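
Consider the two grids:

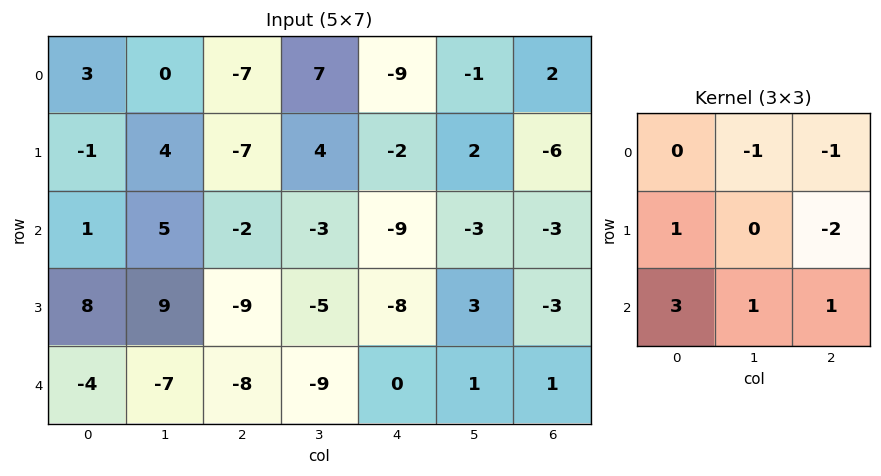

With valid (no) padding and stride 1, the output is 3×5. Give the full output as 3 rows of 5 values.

Output[0,0]: The receptive field on the input at this output position is [3 0 -7 / -1 4 -7 / 1 5 -2]. Elementwise product with the kernel and sum: 0·-1 + -7·-1 + -1·1 + -7·-2 + 1·3 + 5·1 + -2·1.

26 6 -19 -11 -24
32 27 -26 -17 -23
-4 -14 -14 -25 6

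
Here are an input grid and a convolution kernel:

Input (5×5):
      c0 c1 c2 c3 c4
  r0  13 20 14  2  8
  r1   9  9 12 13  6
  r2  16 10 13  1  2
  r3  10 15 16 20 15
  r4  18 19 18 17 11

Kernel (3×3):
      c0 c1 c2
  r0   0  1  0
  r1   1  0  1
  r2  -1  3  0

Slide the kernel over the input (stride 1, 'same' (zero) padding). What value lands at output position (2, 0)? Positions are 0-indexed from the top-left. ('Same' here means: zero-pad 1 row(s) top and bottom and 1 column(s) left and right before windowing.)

49

The receptive field on the zero-padded input at this output position is [0 9 9 / 0 16 10 / 0 10 15]. Elementwise product with the kernel and sum: 9·1 + 0·1 + 10·1 + 0·-1 + 10·3.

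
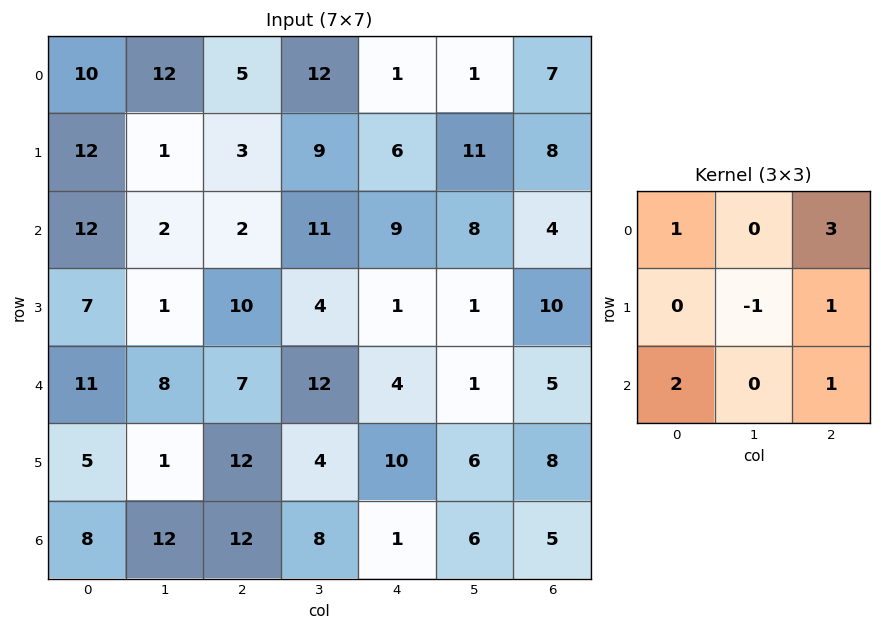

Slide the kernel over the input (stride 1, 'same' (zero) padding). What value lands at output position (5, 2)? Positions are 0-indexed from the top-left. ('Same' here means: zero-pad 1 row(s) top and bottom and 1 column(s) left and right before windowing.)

The receptive field on the zero-padded input at this output position is [8 7 12 / 1 12 4 / 12 12 8]. Elementwise product with the kernel and sum: 8·1 + 12·3 + 12·-1 + 4·1 + 12·2 + 8·1.

68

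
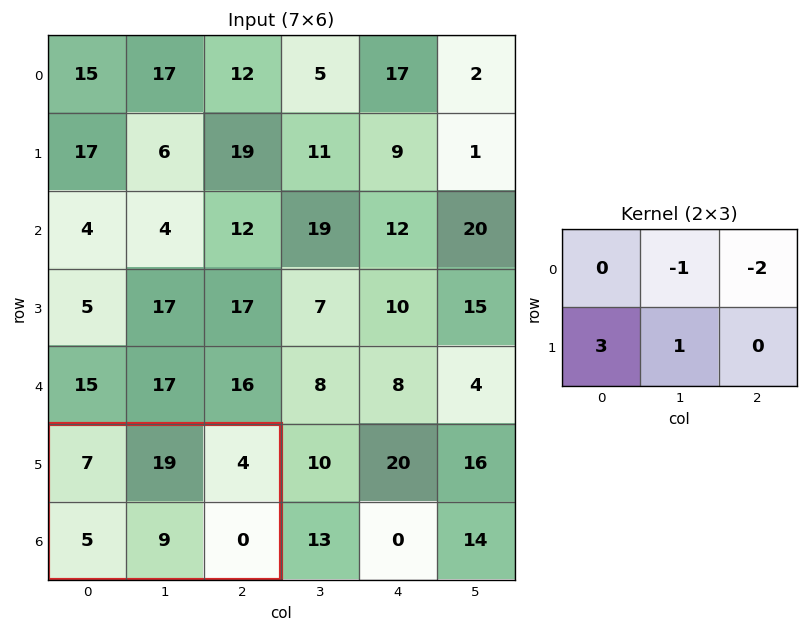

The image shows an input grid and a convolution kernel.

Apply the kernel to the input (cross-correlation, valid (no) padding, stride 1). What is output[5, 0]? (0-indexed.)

The receptive field on the input at this output position is [7 19 4 / 5 9 0]. Elementwise product with the kernel and sum: 19·-1 + 4·-2 + 5·3 + 9·1.

-3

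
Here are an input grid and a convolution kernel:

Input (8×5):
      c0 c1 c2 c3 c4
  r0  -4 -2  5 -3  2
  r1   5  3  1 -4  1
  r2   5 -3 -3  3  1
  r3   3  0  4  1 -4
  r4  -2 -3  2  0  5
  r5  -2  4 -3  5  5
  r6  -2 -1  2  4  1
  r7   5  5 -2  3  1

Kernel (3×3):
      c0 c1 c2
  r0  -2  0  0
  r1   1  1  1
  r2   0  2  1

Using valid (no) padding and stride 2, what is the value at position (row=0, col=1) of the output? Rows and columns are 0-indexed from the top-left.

The receptive field on the input at this output position is [5 -3 2 / 1 -4 1 / -3 3 1]. Elementwise product with the kernel and sum: 5·-2 + 1·1 + -4·1 + 1·1 + 3·2 + 1·1.

-5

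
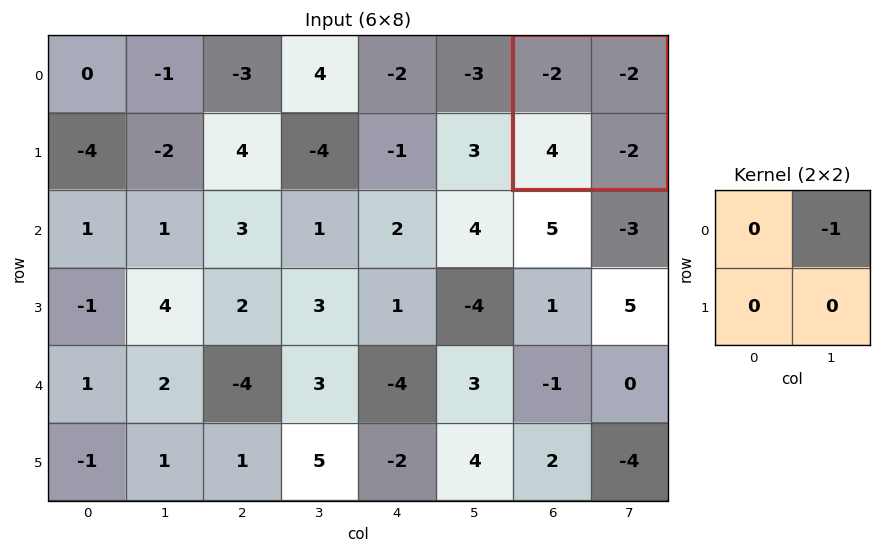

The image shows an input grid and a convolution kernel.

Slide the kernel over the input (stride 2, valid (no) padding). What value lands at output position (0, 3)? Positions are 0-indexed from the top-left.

2

The receptive field on the input at this output position is [-2 -2 / 4 -2]. Elementwise product with the kernel and sum: -2·-1.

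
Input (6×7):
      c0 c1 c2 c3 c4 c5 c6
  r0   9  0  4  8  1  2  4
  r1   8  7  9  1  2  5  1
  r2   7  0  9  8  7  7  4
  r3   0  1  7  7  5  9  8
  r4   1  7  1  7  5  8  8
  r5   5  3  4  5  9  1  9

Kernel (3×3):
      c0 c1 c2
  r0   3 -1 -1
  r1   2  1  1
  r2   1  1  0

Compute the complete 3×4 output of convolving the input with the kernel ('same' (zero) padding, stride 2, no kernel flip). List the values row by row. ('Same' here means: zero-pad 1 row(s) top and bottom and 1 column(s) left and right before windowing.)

17 28 22 14
-8 36 38 49
12 18 48 53

Output[0,0]: The receptive field on the zero-padded input at this output position is [0 0 0 / 0 9 0 / 0 8 7]. Elementwise product with the kernel and sum: 0·3 + 0·-1 + 0·-1 + 0·2 + 9·1 + 0·1 + 0·1 + 8·1.
Output[0,1]: The receptive field on the zero-padded input at this output position is [0 0 0 / 0 4 8 / 7 9 1]. Elementwise product with the kernel and sum: 0·3 + 0·-1 + 0·-1 + 0·2 + 4·1 + 8·1 + 7·1 + 9·1.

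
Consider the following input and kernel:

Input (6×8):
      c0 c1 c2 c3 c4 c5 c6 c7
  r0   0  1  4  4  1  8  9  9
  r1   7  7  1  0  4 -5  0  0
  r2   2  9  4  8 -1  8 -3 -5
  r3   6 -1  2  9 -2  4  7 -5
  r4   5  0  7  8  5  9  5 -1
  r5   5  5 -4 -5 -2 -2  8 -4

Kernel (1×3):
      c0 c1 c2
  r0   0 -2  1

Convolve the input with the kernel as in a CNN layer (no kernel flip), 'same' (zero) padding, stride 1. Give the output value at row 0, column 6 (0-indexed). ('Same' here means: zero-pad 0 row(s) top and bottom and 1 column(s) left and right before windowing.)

-9

The receptive field on the zero-padded input at this output position is [8 9 9]. Elementwise product with the kernel and sum: 9·-2 + 9·1.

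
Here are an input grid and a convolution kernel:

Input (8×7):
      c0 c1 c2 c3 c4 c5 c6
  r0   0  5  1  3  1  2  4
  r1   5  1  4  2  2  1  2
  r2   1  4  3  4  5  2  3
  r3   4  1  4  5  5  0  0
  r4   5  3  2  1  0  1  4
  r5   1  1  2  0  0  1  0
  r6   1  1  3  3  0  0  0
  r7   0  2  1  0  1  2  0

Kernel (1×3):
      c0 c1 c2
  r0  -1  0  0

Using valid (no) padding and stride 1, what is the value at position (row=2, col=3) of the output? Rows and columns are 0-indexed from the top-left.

-4

The receptive field on the input at this output position is [4 5 2]. Elementwise product with the kernel and sum: 4·-1.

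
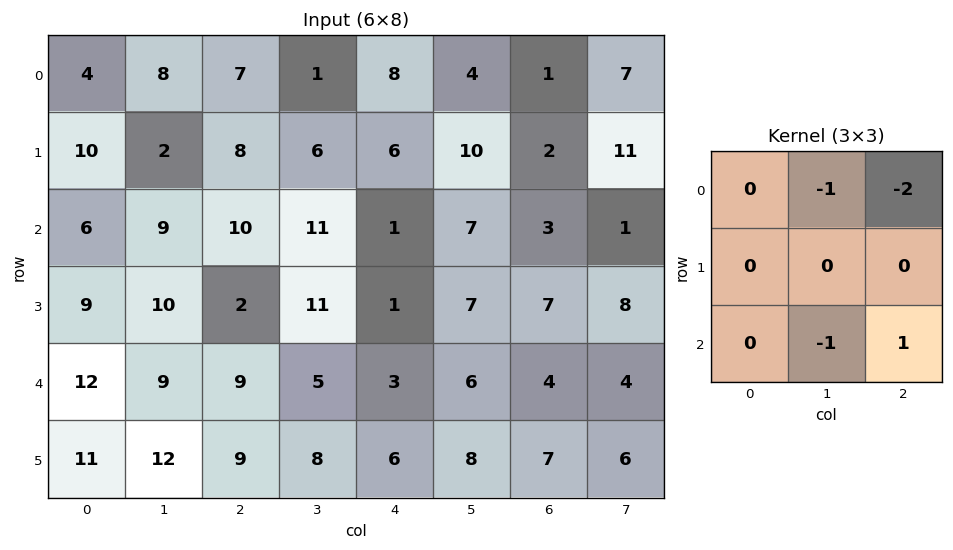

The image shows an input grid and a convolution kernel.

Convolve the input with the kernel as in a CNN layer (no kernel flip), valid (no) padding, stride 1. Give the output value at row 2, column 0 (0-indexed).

The receptive field on the input at this output position is [6 9 10 / 9 10 2 / 12 9 9]. Elementwise product with the kernel and sum: 9·-1 + 10·-2 + 9·-1 + 9·1.

-29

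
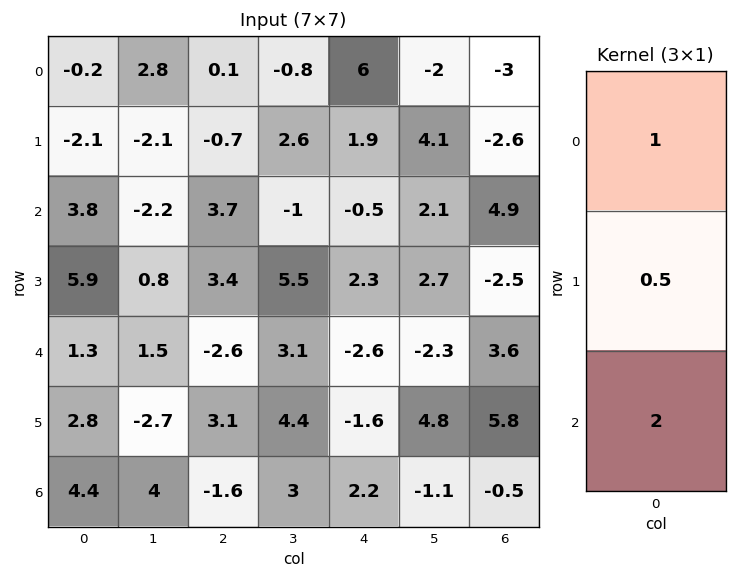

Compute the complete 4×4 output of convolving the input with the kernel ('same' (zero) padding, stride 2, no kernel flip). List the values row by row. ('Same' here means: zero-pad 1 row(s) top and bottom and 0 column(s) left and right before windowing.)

-4.3 -1.35 6.8 -6.7
11.6 7.95 6.25 -5.15
12.15 8.3 -2.2 10.9
5 2.3 -0.5 5.55

Output[0,0]: The receptive field on the zero-padded input at this output position is [0 / -0.2 / -2.1]. Elementwise product with the kernel and sum: 0·1 + -0.2·0.5 + -2.1·2.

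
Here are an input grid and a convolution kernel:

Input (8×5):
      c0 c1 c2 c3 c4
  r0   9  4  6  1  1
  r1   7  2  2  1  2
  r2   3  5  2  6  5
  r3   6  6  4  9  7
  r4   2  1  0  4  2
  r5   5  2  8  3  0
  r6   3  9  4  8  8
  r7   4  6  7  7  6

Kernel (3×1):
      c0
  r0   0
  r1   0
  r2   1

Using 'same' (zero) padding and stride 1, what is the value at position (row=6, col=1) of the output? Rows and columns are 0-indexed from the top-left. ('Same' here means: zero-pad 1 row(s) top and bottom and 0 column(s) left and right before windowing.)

The receptive field on the zero-padded input at this output position is [2 / 9 / 6]. Elementwise product with the kernel and sum: 6·1.

6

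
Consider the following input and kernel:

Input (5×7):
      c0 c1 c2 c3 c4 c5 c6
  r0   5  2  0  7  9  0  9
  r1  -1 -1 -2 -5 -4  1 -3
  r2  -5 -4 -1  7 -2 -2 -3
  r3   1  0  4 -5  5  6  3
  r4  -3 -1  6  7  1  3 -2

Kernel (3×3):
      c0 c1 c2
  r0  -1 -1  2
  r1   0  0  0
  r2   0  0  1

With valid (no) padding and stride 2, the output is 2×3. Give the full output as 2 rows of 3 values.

-8 9 6
13 -9 -4

Output[0,0]: The receptive field on the input at this output position is [5 2 0 / -1 -1 -2 / -5 -4 -1]. Elementwise product with the kernel and sum: 5·-1 + 2·-1 + 0·2 + -1·1.
Output[0,1]: The receptive field on the input at this output position is [0 7 9 / -2 -5 -4 / -1 7 -2]. Elementwise product with the kernel and sum: 0·-1 + 7·-1 + 9·2 + -2·1.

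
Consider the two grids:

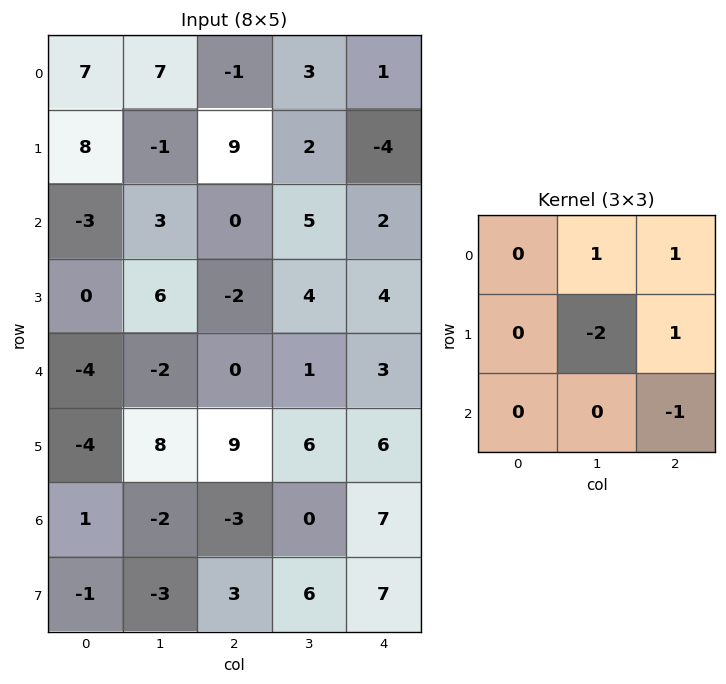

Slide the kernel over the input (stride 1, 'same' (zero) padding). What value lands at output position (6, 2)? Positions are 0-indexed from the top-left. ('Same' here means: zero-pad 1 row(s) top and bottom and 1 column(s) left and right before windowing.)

15

The receptive field on the zero-padded input at this output position is [8 9 6 / -2 -3 0 / -3 3 6]. Elementwise product with the kernel and sum: 9·1 + 6·1 + -3·-2 + 0·1 + 6·-1.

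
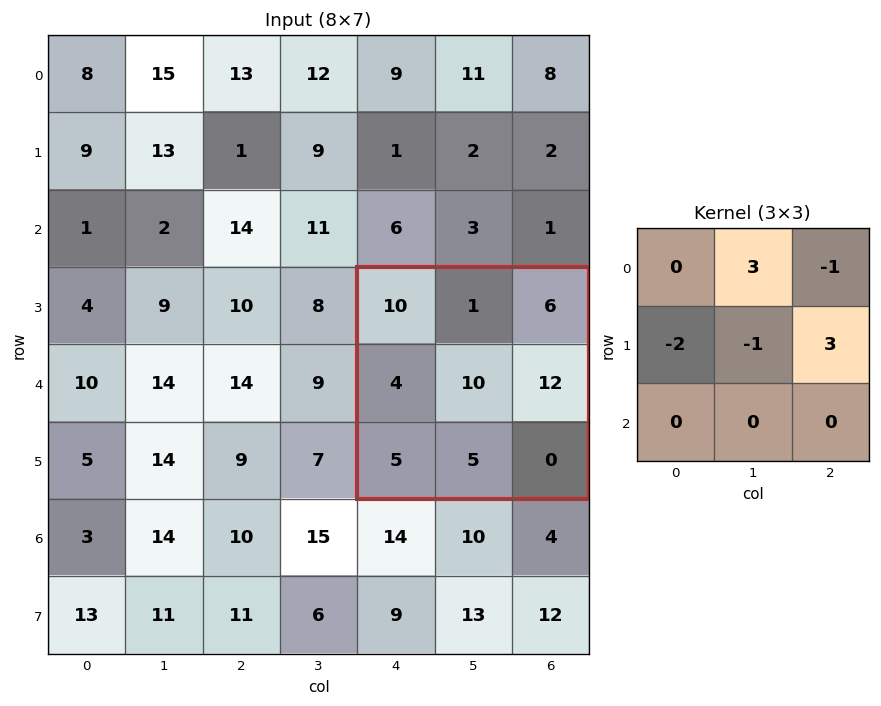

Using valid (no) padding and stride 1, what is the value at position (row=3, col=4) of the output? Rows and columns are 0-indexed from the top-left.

15

The receptive field on the input at this output position is [10 1 6 / 4 10 12 / 5 5 0]. Elementwise product with the kernel and sum: 1·3 + 6·-1 + 4·-2 + 10·-1 + 12·3.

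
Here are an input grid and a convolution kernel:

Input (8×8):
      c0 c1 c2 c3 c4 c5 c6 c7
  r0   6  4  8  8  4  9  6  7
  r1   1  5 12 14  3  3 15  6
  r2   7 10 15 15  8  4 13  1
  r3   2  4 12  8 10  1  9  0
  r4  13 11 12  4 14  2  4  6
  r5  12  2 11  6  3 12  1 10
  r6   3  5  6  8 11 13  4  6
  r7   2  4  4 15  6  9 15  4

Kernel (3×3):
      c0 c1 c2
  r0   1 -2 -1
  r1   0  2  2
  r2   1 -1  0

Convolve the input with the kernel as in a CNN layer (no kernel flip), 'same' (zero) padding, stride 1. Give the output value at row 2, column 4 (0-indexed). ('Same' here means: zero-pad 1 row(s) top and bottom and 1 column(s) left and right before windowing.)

27

The receptive field on the zero-padded input at this output position is [14 3 3 / 15 8 4 / 8 10 1]. Elementwise product with the kernel and sum: 14·1 + 3·-2 + 3·-1 + 8·2 + 4·2 + 8·1 + 10·-1.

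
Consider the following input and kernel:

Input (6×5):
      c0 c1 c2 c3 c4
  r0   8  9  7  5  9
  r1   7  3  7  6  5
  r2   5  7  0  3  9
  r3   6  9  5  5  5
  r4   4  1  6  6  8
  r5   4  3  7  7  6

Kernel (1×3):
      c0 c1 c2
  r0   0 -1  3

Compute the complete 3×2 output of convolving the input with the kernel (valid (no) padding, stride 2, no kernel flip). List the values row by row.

12 22
-7 24
17 18

Output[0,0]: The receptive field on the input at this output position is [8 9 7]. Elementwise product with the kernel and sum: 9·-1 + 7·3.
Output[0,1]: The receptive field on the input at this output position is [7 5 9]. Elementwise product with the kernel and sum: 5·-1 + 9·3.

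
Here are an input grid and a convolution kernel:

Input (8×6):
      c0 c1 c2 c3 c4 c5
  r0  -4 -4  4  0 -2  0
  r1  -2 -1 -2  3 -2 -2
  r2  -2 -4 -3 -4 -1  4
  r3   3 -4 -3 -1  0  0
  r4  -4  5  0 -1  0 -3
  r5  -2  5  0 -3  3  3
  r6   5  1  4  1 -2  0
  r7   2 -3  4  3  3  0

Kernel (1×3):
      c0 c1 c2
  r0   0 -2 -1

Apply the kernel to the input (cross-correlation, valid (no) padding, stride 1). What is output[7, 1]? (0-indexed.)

-11

The receptive field on the input at this output position is [-3 4 3]. Elementwise product with the kernel and sum: 4·-2 + 3·-1.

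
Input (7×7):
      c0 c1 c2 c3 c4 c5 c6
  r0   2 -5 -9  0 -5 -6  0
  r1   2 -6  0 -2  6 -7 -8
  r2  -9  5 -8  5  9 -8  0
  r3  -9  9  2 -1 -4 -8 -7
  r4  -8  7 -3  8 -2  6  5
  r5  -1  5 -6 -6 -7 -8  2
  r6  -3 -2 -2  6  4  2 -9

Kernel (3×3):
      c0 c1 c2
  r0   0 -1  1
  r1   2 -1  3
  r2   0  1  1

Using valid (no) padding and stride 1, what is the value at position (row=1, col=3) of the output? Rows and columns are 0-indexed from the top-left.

-48

The receptive field on the input at this output position is [-2 6 -7 / 5 9 -8 / -1 -4 -8]. Elementwise product with the kernel and sum: 6·-1 + -7·1 + 5·2 + 9·-1 + -8·3 + -4·1 + -8·1.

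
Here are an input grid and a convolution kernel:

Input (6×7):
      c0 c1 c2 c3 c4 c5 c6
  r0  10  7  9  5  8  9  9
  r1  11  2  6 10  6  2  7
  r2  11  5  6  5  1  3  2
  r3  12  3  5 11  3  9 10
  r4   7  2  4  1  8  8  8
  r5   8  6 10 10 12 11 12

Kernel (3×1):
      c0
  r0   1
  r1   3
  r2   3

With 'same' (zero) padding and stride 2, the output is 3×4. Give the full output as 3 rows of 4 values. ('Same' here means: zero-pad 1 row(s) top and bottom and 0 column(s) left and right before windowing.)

Output[0,0]: The receptive field on the zero-padded input at this output position is [0 / 10 / 11]. Elementwise product with the kernel and sum: 0·1 + 10·3 + 11·3.

63 45 42 48
80 39 18 43
57 47 63 70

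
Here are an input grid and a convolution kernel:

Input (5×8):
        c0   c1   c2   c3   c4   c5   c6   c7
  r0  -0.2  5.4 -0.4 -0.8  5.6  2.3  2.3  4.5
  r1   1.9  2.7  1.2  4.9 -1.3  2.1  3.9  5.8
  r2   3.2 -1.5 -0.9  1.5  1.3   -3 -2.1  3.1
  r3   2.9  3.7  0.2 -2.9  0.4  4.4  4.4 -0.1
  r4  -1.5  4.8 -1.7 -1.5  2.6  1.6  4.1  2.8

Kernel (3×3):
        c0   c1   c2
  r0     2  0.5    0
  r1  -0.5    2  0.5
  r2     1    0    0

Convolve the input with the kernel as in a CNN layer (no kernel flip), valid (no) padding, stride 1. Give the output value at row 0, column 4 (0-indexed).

20.45

The receptive field on the input at this output position is [5.6 2.3 2.3 / -1.3 2.1 3.9 / 1.3 -3 -2.1]. Elementwise product with the kernel and sum: 5.6·2 + 2.3·0.5 + -1.3·-0.5 + 2.1·2 + 3.9·0.5 + 1.3·1.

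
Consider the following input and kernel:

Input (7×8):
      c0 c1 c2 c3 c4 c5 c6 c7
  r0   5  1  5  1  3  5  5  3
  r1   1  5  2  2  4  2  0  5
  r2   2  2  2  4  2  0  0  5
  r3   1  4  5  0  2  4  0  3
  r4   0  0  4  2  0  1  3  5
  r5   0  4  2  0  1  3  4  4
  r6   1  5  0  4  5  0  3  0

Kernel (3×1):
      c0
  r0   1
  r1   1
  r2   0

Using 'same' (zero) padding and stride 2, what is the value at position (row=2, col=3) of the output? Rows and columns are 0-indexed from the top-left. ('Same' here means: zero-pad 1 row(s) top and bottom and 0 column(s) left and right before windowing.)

The receptive field on the zero-padded input at this output position is [0 / 3 / 4]. Elementwise product with the kernel and sum: 0·1 + 3·1.

3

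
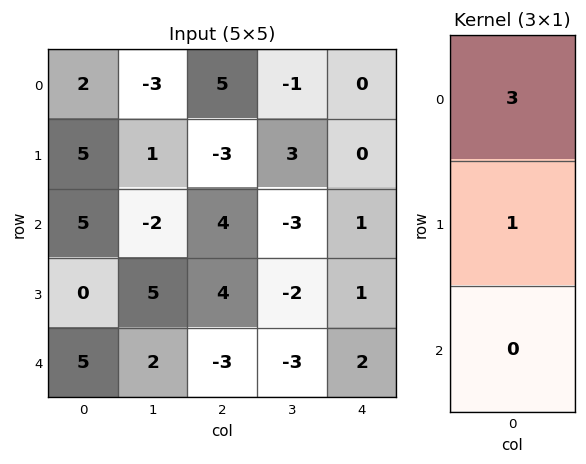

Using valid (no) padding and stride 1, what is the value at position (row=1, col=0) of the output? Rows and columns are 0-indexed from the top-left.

20

The receptive field on the input at this output position is [5 / 5 / 0]. Elementwise product with the kernel and sum: 5·3 + 5·1.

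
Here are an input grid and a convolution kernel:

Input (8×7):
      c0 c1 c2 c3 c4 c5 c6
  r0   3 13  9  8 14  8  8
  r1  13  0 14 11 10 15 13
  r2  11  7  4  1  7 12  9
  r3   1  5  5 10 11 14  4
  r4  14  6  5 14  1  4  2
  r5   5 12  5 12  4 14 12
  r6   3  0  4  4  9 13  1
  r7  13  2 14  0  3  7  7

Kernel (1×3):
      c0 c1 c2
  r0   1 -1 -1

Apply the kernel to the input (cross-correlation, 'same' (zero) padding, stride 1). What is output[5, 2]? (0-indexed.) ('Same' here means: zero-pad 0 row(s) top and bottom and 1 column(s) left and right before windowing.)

The receptive field on the zero-padded input at this output position is [12 5 12]. Elementwise product with the kernel and sum: 12·1 + 5·-1 + 12·-1.

-5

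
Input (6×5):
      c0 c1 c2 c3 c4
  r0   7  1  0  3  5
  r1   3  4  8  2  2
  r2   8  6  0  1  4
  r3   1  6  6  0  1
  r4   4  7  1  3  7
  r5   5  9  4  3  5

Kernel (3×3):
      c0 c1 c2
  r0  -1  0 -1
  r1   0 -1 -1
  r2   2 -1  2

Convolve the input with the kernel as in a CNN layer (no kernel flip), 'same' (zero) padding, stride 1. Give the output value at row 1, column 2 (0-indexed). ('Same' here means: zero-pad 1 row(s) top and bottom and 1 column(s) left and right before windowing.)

The receptive field on the zero-padded input at this output position is [1 0 3 / 4 8 2 / 6 0 1]. Elementwise product with the kernel and sum: 1·-1 + 3·-1 + 8·-1 + 2·-1 + 6·2 + 0·-1 + 1·2.

0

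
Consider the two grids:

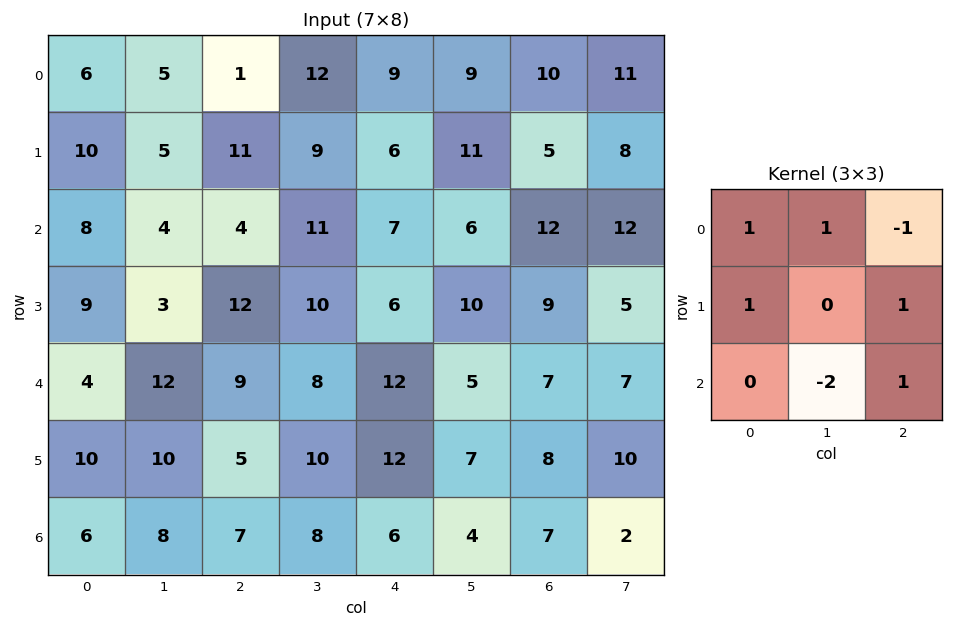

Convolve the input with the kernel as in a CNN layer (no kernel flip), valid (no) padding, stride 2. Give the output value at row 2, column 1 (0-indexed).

The receptive field on the input at this output position is [9 8 12 / 5 10 12 / 7 8 6]. Elementwise product with the kernel and sum: 9·1 + 8·1 + 12·-1 + 5·1 + 12·1 + 8·-2 + 6·1.

12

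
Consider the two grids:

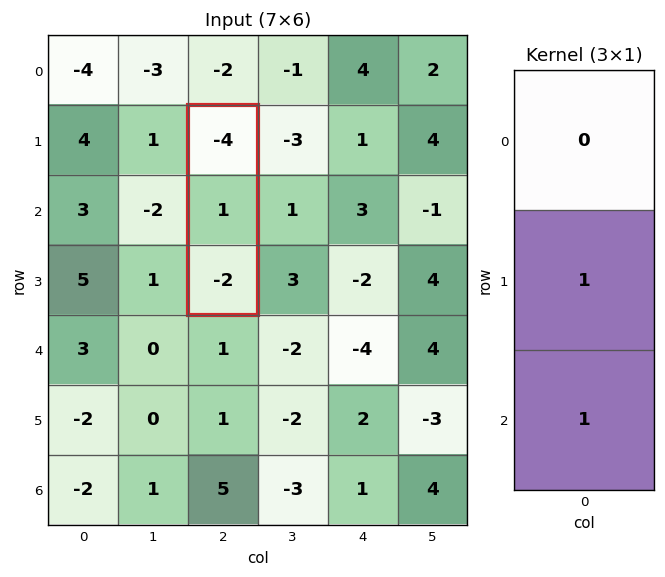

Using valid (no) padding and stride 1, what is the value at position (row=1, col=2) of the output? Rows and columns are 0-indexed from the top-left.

The receptive field on the input at this output position is [-4 / 1 / -2]. Elementwise product with the kernel and sum: 1·1 + -2·1.

-1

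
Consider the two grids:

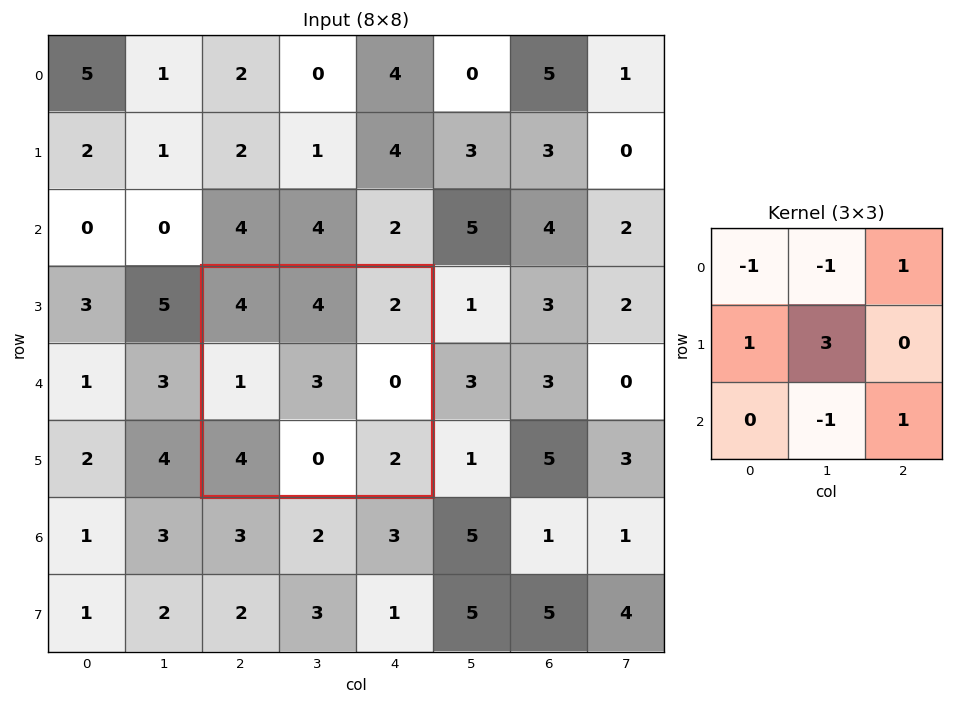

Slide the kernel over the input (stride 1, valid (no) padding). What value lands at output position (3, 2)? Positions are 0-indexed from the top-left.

The receptive field on the input at this output position is [4 4 2 / 1 3 0 / 4 0 2]. Elementwise product with the kernel and sum: 4·-1 + 4·-1 + 2·1 + 1·1 + 3·3 + 0·-1 + 2·1.

6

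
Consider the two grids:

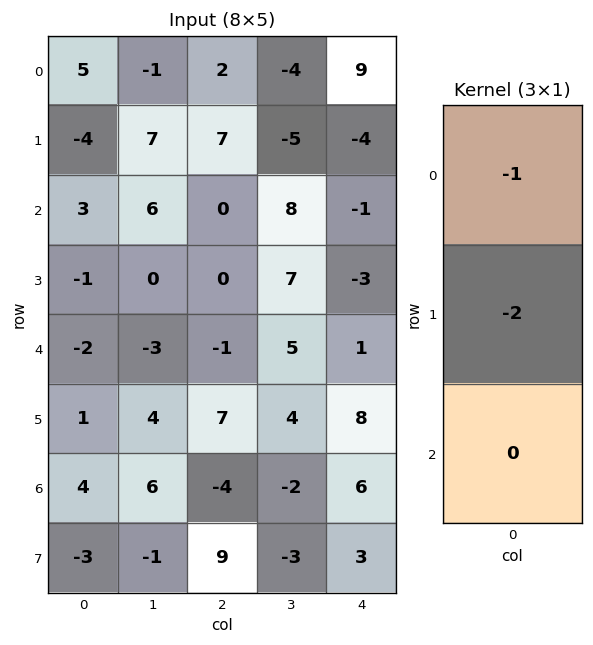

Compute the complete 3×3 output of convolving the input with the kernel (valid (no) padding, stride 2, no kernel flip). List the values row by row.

Output[0,0]: The receptive field on the input at this output position is [5 / -4 / 3]. Elementwise product with the kernel and sum: 5·-1 + -4·-2.

3 -16 -1
-1 0 7
0 -13 -17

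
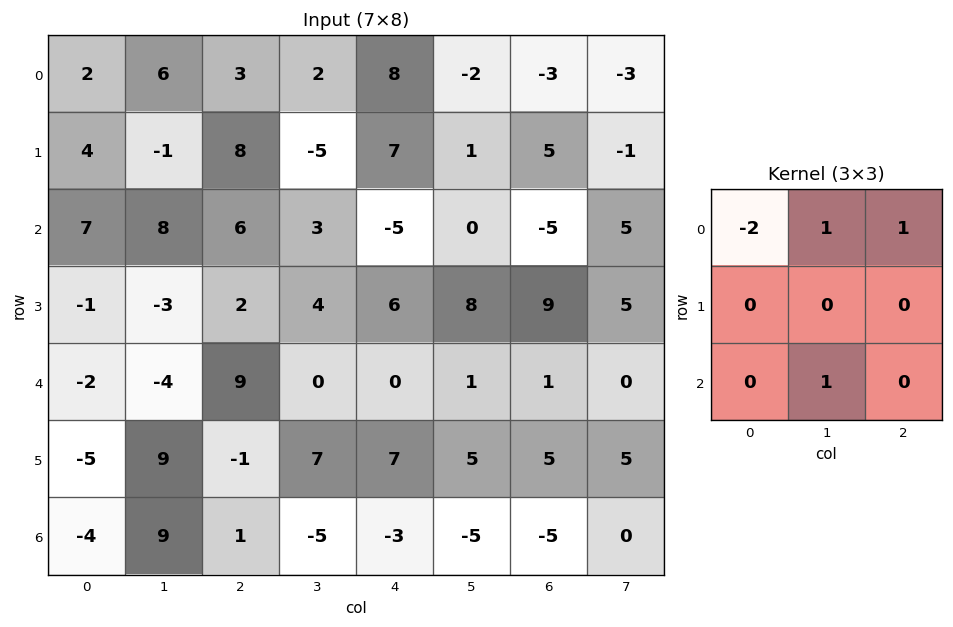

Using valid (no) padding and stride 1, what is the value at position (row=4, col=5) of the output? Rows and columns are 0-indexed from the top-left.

The receptive field on the input at this output position is [1 1 0 / 5 5 5 / -5 -5 0]. Elementwise product with the kernel and sum: 1·-2 + 1·1 + 0·1 + -5·1.

-6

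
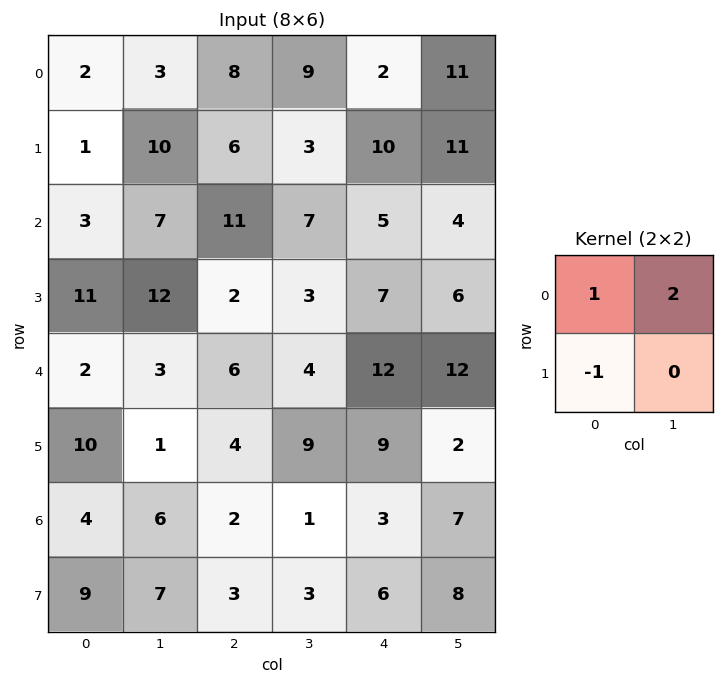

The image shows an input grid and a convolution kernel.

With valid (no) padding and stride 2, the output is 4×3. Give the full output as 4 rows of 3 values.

Output[0,0]: The receptive field on the input at this output position is [2 3 / 1 10]. Elementwise product with the kernel and sum: 2·1 + 3·2 + 1·-1.

7 20 14
6 23 6
-2 10 27
7 1 11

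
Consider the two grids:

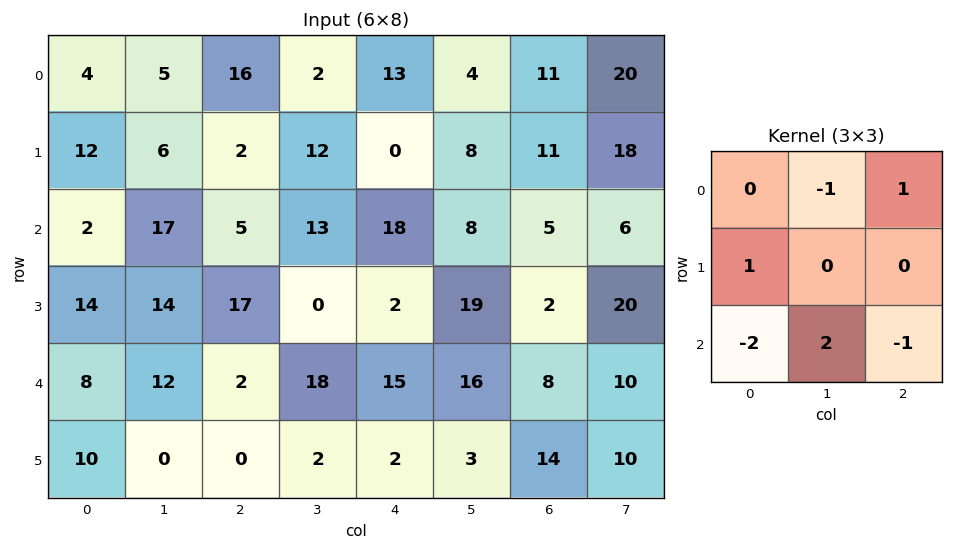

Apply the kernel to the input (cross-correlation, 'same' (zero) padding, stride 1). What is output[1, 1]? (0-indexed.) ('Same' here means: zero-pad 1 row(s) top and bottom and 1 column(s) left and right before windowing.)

The receptive field on the zero-padded input at this output position is [4 5 16 / 12 6 2 / 2 17 5]. Elementwise product with the kernel and sum: 5·-1 + 16·1 + 12·1 + 2·-2 + 17·2 + 5·-1.

48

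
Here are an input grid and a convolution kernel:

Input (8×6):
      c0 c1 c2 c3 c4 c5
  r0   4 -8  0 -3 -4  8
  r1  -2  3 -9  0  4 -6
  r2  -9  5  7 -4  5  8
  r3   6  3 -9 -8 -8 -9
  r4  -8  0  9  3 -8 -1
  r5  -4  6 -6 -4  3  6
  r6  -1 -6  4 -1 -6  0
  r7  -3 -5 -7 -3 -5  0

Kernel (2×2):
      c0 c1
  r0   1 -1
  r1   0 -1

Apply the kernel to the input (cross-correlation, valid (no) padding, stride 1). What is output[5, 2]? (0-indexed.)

The receptive field on the input at this output position is [-6 -4 / 4 -1]. Elementwise product with the kernel and sum: -6·1 + -4·-1 + -1·-1.

-1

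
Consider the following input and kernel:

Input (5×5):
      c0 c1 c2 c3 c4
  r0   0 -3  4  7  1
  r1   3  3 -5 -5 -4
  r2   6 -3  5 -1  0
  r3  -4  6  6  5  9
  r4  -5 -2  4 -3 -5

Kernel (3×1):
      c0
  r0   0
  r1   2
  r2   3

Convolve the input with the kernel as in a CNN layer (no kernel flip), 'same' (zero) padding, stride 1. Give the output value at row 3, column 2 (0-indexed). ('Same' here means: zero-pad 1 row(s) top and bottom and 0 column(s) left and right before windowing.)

The receptive field on the zero-padded input at this output position is [5 / 6 / 4]. Elementwise product with the kernel and sum: 6·2 + 4·3.

24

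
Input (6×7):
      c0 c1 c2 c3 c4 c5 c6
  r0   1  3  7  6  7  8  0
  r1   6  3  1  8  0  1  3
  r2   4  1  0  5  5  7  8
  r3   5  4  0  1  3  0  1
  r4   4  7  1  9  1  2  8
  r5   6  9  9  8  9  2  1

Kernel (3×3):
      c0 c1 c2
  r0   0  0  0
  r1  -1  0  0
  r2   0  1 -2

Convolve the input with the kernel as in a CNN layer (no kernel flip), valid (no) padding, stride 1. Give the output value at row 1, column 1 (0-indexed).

The receptive field on the input at this output position is [3 1 8 / 1 0 5 / 4 0 1]. Elementwise product with the kernel and sum: 1·-1 + 0·1 + 1·-2.

-3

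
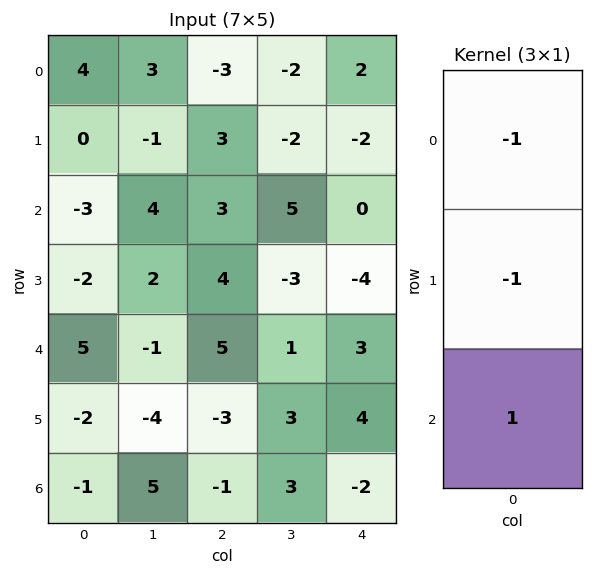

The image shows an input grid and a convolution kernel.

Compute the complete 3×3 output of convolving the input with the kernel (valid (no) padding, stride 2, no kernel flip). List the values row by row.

-7 3 0
10 -2 7
-4 -3 -9

Output[0,0]: The receptive field on the input at this output position is [4 / 0 / -3]. Elementwise product with the kernel and sum: 4·-1 + 0·-1 + -3·1.
Output[0,1]: The receptive field on the input at this output position is [-3 / 3 / 3]. Elementwise product with the kernel and sum: -3·-1 + 3·-1 + 3·1.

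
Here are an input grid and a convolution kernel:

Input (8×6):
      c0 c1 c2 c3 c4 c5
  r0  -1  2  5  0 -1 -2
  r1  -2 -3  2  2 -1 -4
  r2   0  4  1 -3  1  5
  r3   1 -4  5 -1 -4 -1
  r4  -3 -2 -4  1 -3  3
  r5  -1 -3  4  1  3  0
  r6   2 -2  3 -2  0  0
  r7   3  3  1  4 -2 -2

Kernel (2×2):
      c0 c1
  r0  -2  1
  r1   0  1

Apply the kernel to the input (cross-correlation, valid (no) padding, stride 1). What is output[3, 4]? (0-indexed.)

10

The receptive field on the input at this output position is [-4 -1 / -3 3]. Elementwise product with the kernel and sum: -4·-2 + -1·1 + 3·1.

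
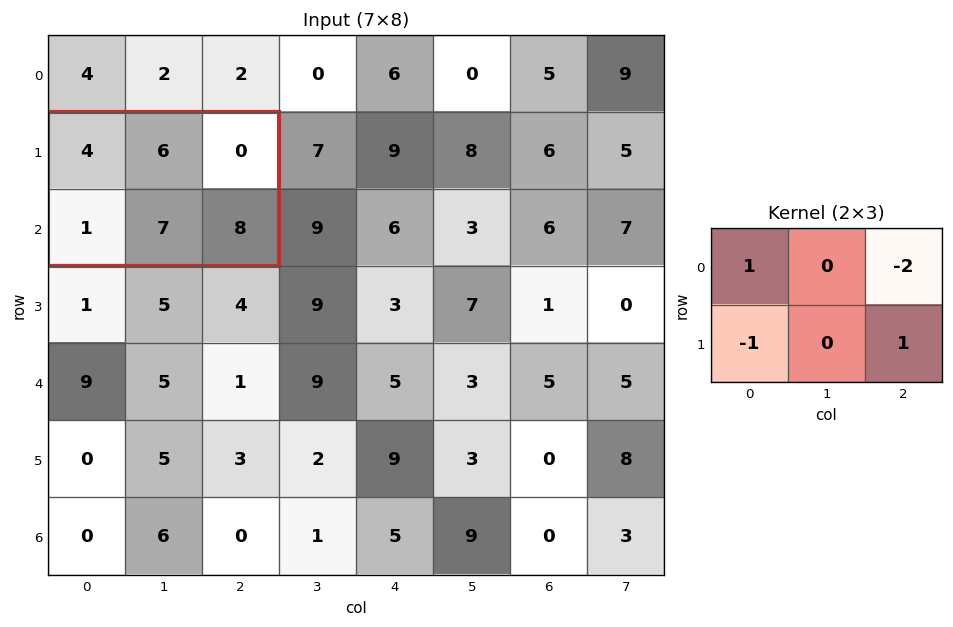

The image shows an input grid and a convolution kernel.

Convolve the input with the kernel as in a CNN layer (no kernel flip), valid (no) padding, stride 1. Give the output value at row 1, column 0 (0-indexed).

The receptive field on the input at this output position is [4 6 0 / 1 7 8]. Elementwise product with the kernel and sum: 4·1 + 0·-2 + 1·-1 + 8·1.

11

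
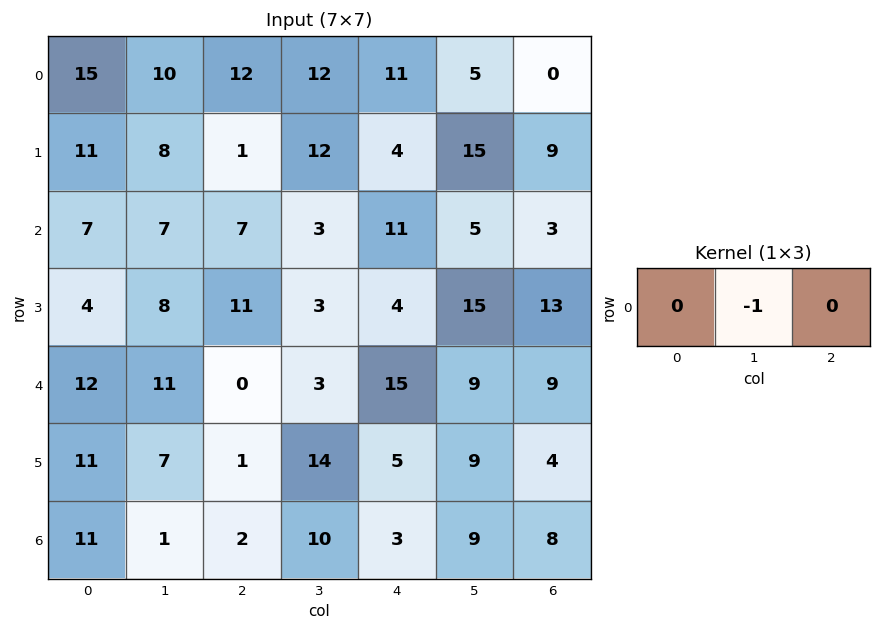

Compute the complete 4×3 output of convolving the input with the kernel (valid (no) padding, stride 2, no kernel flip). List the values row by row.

-10 -12 -5
-7 -3 -5
-11 -3 -9
-1 -10 -9

Output[0,0]: The receptive field on the input at this output position is [15 10 12]. Elementwise product with the kernel and sum: 10·-1.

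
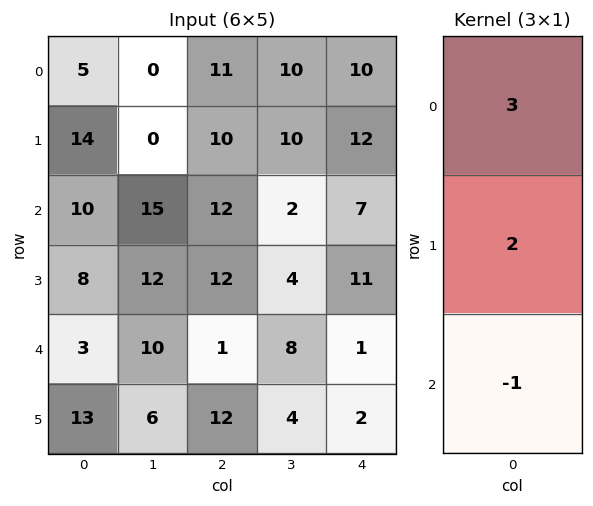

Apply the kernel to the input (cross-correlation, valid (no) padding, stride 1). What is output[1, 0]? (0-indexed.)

54

The receptive field on the input at this output position is [14 / 10 / 8]. Elementwise product with the kernel and sum: 14·3 + 10·2 + 8·-1.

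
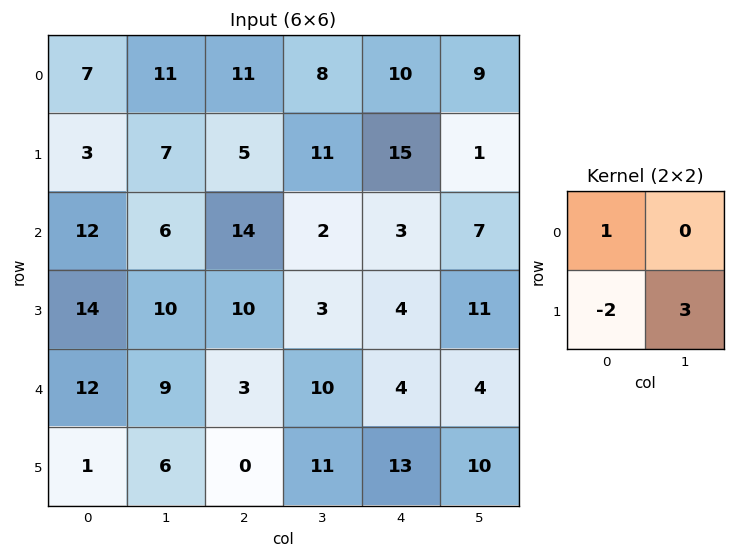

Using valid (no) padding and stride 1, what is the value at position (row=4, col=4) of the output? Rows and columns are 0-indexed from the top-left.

The receptive field on the input at this output position is [4 4 / 13 10]. Elementwise product with the kernel and sum: 4·1 + 13·-2 + 10·3.

8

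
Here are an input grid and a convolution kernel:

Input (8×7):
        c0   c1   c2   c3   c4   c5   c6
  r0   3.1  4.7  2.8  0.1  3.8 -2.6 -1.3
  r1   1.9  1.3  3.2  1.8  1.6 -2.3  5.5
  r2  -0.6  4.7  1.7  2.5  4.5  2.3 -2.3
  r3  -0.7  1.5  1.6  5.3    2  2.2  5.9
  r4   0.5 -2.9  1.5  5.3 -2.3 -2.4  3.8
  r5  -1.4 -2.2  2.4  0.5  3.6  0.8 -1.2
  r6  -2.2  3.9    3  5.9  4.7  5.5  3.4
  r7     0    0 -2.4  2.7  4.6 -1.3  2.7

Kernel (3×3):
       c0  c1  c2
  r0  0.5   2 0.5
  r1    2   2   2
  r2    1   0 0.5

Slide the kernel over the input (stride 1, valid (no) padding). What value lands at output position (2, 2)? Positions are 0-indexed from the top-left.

26.25

The receptive field on the input at this output position is [1.7 2.5 4.5 / 1.6 5.3 2 / 1.5 5.3 -2.3]. Elementwise product with the kernel and sum: 1.7·0.5 + 2.5·2 + 4.5·0.5 + 1.6·2 + 5.3·2 + 2·2 + 1.5·1 + -2.3·0.5.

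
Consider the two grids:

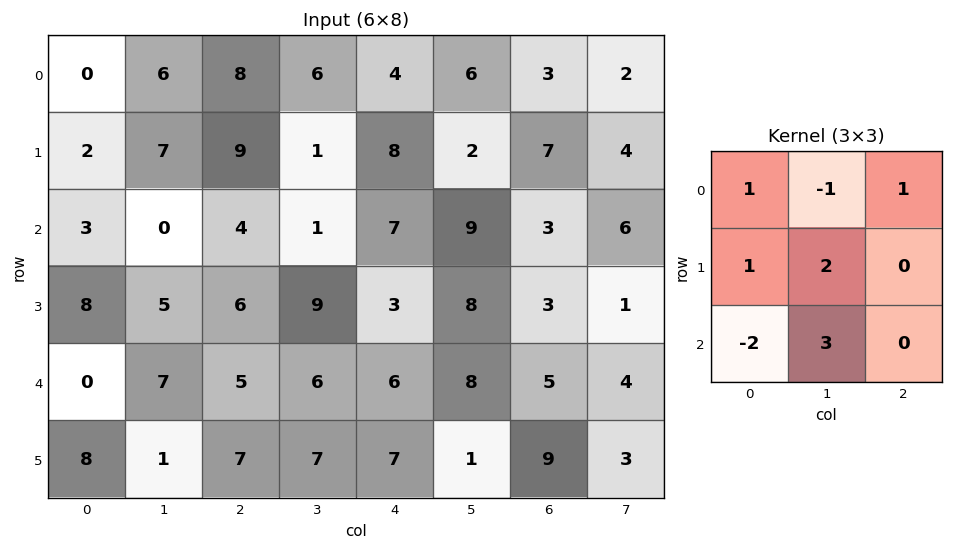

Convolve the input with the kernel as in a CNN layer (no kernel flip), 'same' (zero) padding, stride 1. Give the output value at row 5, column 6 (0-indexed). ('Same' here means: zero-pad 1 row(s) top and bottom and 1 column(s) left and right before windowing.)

The receptive field on the zero-padded input at this output position is [8 5 4 / 1 9 3 / 0 0 0]. Elementwise product with the kernel and sum: 8·1 + 5·-1 + 4·1 + 1·1 + 9·2 + 0·-2 + 0·3.

26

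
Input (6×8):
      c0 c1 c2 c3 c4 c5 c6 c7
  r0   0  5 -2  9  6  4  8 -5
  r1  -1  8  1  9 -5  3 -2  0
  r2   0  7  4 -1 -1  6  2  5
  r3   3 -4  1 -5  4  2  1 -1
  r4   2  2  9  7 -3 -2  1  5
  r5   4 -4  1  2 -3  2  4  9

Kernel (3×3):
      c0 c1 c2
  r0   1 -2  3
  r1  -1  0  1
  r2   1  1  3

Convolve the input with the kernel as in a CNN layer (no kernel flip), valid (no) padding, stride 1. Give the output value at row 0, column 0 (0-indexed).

The receptive field on the input at this output position is [0 5 -2 / -1 8 1 / 0 7 4]. Elementwise product with the kernel and sum: 0·1 + 5·-2 + -2·3 + -1·-1 + 1·1 + 0·1 + 7·1 + 4·3.

5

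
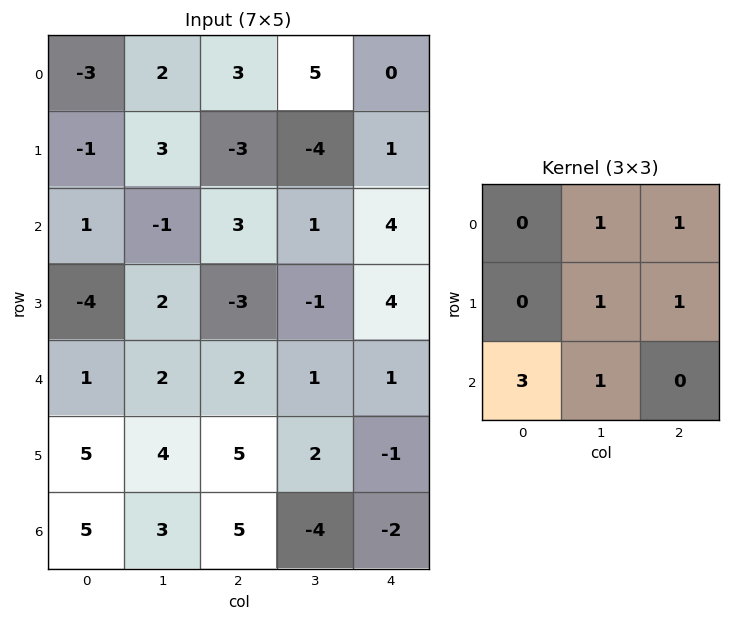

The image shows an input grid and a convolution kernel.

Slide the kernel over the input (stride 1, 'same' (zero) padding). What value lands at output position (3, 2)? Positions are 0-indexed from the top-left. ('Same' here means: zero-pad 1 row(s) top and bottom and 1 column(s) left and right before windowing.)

The receptive field on the zero-padded input at this output position is [-1 3 1 / 2 -3 -1 / 2 2 1]. Elementwise product with the kernel and sum: 3·1 + 1·1 + -3·1 + -1·1 + 2·3 + 2·1.

8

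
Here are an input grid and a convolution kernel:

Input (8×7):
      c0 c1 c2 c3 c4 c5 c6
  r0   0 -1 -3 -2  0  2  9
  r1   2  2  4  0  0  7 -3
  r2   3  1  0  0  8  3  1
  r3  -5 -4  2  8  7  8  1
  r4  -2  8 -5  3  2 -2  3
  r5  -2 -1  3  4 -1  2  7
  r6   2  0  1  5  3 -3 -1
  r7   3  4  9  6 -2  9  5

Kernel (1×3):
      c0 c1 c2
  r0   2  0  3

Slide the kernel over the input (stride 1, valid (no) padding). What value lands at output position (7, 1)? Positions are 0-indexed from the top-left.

The receptive field on the input at this output position is [4 9 6]. Elementwise product with the kernel and sum: 4·2 + 6·3.

26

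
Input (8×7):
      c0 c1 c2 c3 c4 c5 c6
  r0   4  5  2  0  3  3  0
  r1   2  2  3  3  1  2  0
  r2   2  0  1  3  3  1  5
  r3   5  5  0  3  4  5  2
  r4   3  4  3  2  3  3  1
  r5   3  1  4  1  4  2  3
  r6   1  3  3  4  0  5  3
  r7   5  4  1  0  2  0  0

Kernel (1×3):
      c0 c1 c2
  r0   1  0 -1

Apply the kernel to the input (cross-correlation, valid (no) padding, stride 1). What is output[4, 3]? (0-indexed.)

-1

The receptive field on the input at this output position is [2 3 3]. Elementwise product with the kernel and sum: 2·1 + 3·-1.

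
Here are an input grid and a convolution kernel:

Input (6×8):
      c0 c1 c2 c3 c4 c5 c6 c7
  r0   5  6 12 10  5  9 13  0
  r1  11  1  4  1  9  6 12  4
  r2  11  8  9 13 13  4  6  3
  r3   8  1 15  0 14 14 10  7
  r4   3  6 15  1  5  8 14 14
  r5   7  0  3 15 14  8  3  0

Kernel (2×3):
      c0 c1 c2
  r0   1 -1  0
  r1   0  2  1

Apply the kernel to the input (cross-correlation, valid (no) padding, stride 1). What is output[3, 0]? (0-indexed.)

The receptive field on the input at this output position is [8 1 15 / 3 6 15]. Elementwise product with the kernel and sum: 8·1 + 1·-1 + 6·2 + 15·1.

34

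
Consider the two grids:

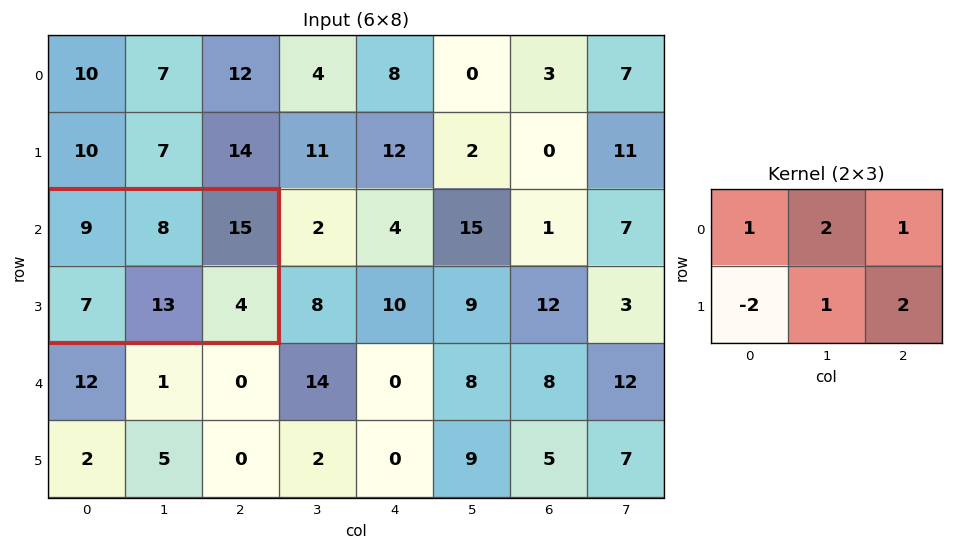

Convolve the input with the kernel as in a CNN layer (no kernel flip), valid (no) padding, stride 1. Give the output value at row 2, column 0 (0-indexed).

The receptive field on the input at this output position is [9 8 15 / 7 13 4]. Elementwise product with the kernel and sum: 9·1 + 8·2 + 15·1 + 7·-2 + 13·1 + 4·2.

47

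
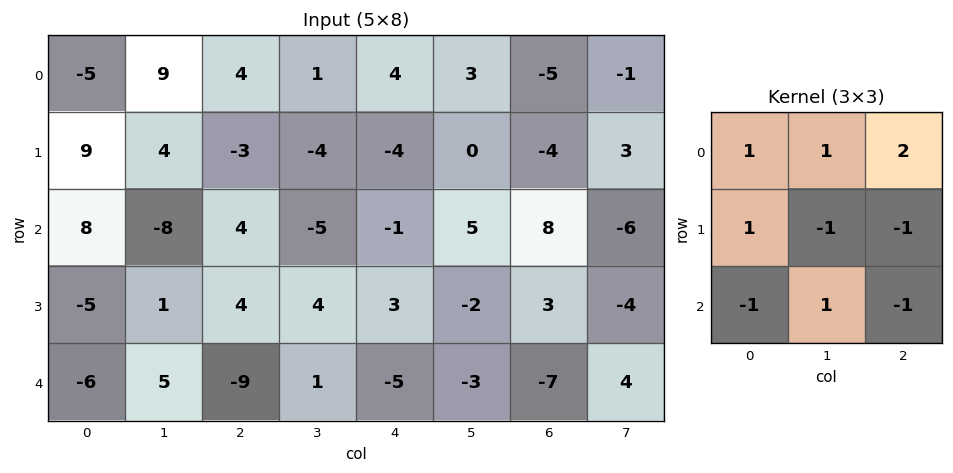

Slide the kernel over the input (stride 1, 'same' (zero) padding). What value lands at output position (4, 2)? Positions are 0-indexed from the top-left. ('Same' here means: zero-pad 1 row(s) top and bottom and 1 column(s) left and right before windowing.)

The receptive field on the zero-padded input at this output position is [1 4 4 / 5 -9 1 / 0 0 0]. Elementwise product with the kernel and sum: 1·1 + 4·1 + 4·2 + 5·1 + -9·-1 + 1·-1 + 0·-1 + 0·1 + 0·-1.

26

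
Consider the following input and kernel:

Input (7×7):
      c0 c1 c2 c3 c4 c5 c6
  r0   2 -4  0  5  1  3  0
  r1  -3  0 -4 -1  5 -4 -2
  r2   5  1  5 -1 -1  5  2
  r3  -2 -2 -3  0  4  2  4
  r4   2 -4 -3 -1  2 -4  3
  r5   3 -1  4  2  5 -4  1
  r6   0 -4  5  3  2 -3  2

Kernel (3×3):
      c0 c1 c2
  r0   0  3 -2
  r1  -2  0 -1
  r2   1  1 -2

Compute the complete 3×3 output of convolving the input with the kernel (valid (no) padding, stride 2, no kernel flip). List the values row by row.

Output[0,0]: The receptive field on the input at this output position is [2 -4 0 / -3 0 -4 / 5 1 5]. Elementwise product with the kernel and sum: -4·3 + 0·-2 + -3·-2 + -4·-1 + 5·1 + 1·1 + 5·-2.

-6 22 1
4 -7 -9
-30 -16 -34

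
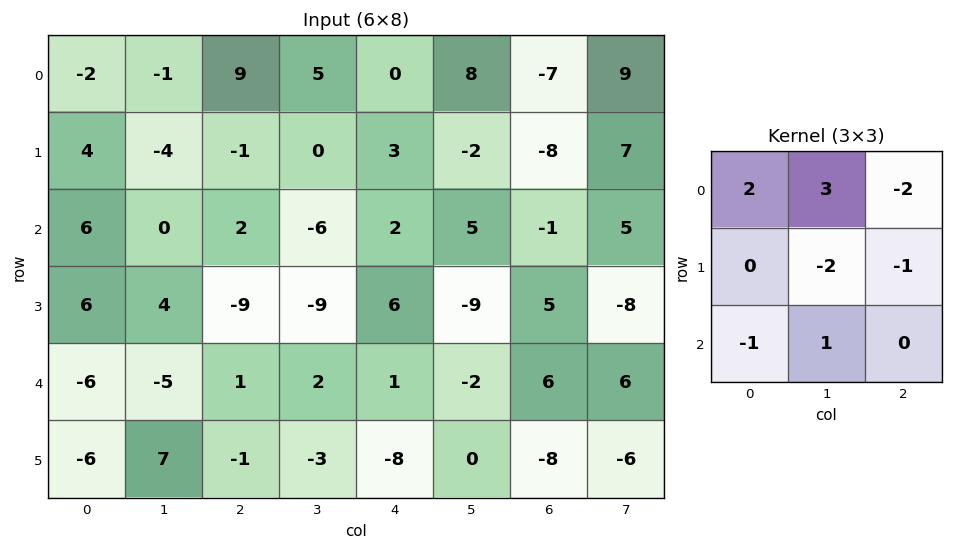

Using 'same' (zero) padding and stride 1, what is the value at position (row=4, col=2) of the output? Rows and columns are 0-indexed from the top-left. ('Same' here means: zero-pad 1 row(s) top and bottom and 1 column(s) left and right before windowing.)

The receptive field on the zero-padded input at this output position is [4 -9 -9 / -5 1 2 / 7 -1 -3]. Elementwise product with the kernel and sum: 4·2 + -9·3 + -9·-2 + 1·-2 + 2·-1 + 7·-1 + -1·1.

-13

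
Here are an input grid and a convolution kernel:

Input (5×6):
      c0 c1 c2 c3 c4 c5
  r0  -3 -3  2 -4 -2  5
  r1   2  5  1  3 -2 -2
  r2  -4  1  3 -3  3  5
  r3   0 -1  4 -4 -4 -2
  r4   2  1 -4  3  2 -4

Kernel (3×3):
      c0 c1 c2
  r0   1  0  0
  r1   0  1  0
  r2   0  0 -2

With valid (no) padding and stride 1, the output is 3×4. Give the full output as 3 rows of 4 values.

Output[0,0]: The receptive field on the input at this output position is [-3 -3 2 / 2 5 1 / -4 1 3]. Elementwise product with the kernel and sum: -3·1 + 5·1 + 3·-2.
Output[0,1]: The receptive field on the input at this output position is [-3 2 -4 / 5 1 3 / 1 3 -3]. Elementwise product with the kernel and sum: -3·1 + 1·1 + -3·-2.

-4 4 -1 -16
-5 16 6 10
3 -1 -5 1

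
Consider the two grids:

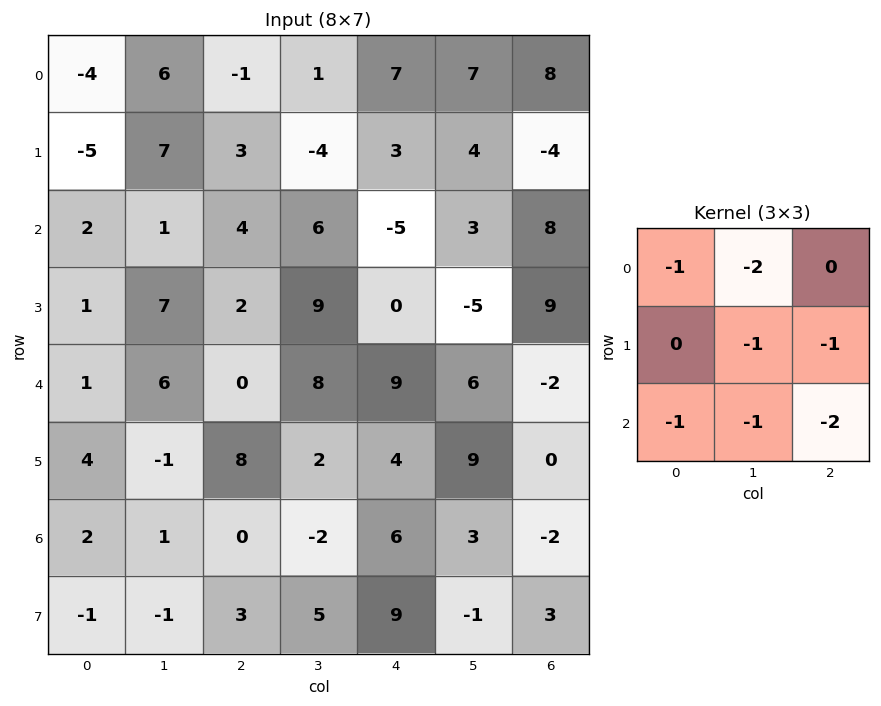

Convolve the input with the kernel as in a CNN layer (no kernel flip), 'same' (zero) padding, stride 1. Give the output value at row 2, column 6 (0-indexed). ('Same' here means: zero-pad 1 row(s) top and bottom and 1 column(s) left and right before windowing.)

The receptive field on the zero-padded input at this output position is [4 -4 0 / 3 8 0 / -5 9 0]. Elementwise product with the kernel and sum: 4·-1 + -4·-2 + 8·-1 + 0·-1 + -5·-1 + 9·-1 + 0·-2.

-8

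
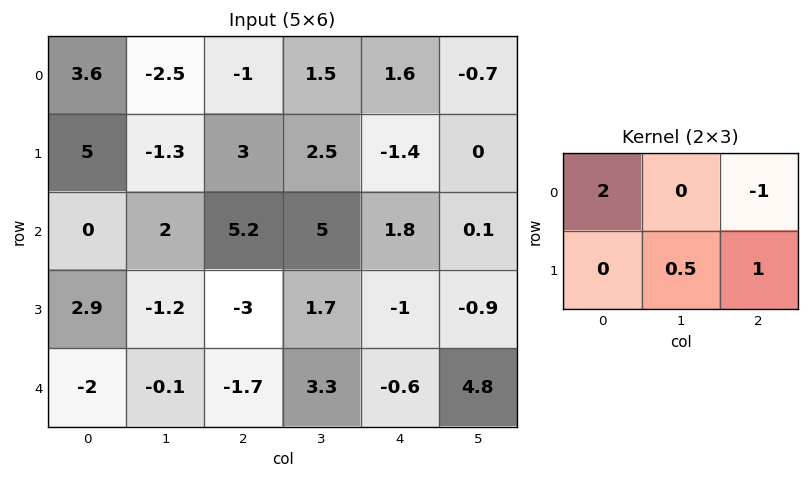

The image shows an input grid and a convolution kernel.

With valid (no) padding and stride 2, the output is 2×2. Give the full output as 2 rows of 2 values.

10.55 -3.75
-8.8 8.45

Output[0,0]: The receptive field on the input at this output position is [3.6 -2.5 -1 / 5 -1.3 3]. Elementwise product with the kernel and sum: 3.6·2 + -1·-1 + -1.3·0.5 + 3·1.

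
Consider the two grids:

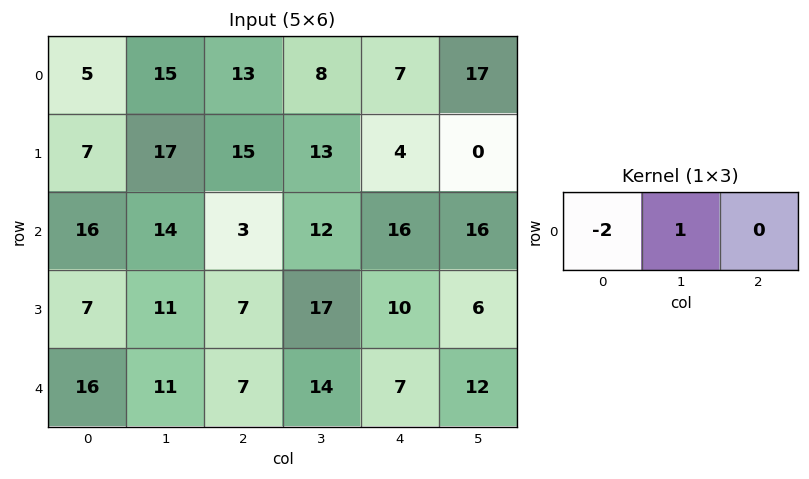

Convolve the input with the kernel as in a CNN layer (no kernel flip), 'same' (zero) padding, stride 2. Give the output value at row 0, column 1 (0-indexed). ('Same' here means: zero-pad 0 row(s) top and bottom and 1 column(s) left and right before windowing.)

The receptive field on the zero-padded input at this output position is [15 13 8]. Elementwise product with the kernel and sum: 15·-2 + 13·1.

-17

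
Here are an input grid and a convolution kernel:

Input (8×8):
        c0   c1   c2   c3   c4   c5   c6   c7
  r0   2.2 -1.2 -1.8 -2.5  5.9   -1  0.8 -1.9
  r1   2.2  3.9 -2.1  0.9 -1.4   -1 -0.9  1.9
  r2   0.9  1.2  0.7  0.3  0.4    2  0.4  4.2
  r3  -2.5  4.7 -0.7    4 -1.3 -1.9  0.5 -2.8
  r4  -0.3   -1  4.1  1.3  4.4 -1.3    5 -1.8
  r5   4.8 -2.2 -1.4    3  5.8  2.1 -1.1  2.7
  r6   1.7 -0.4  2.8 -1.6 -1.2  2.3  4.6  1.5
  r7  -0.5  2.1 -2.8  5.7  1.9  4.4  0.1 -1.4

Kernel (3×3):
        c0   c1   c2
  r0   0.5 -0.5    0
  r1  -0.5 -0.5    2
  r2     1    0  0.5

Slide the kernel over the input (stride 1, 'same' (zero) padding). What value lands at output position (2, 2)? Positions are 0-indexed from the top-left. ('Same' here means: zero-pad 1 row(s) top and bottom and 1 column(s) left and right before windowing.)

9.35

The receptive field on the zero-padded input at this output position is [3.9 -2.1 0.9 / 1.2 0.7 0.3 / 4.7 -0.7 4]. Elementwise product with the kernel and sum: 3.9·0.5 + -2.1·-0.5 + 1.2·-0.5 + 0.7·-0.5 + 0.3·2 + 4.7·1 + 4·0.5.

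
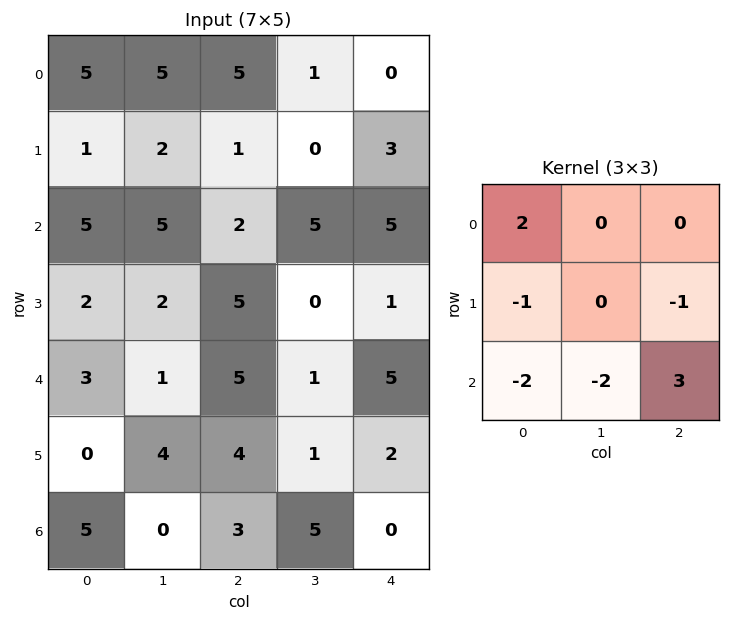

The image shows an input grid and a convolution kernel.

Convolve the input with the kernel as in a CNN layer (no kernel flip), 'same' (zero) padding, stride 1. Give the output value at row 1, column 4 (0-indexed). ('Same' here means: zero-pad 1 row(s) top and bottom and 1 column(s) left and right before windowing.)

-18

The receptive field on the zero-padded input at this output position is [1 0 0 / 0 3 0 / 5 5 0]. Elementwise product with the kernel and sum: 1·2 + 0·-1 + 0·-1 + 5·-2 + 5·-2 + 0·3.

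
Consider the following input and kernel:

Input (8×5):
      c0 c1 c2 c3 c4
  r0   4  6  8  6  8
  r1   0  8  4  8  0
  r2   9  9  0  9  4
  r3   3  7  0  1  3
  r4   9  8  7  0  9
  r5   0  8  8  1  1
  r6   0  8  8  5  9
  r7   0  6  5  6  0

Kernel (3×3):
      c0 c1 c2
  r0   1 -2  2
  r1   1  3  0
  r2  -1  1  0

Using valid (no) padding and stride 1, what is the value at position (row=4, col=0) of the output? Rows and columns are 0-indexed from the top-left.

39

The receptive field on the input at this output position is [9 8 7 / 0 8 8 / 0 8 8]. Elementwise product with the kernel and sum: 9·1 + 8·-2 + 7·2 + 0·1 + 8·3 + 0·-1 + 8·1.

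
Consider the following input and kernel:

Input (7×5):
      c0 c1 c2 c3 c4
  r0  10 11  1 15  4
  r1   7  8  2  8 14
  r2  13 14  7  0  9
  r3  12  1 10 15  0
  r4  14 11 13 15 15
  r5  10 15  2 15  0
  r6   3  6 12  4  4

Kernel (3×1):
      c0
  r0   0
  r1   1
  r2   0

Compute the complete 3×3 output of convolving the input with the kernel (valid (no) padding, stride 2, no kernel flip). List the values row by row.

7 2 14
12 10 0
10 2 0

Output[0,0]: The receptive field on the input at this output position is [10 / 7 / 13]. Elementwise product with the kernel and sum: 7·1.
Output[0,1]: The receptive field on the input at this output position is [1 / 2 / 7]. Elementwise product with the kernel and sum: 2·1.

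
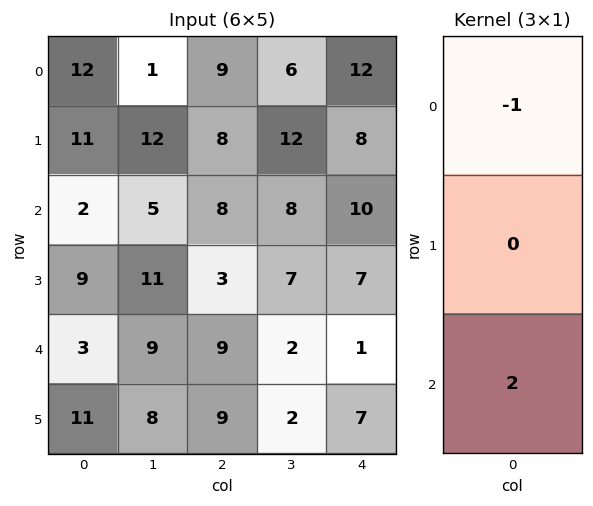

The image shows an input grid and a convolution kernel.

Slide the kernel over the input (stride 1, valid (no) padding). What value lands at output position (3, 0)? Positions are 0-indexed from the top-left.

The receptive field on the input at this output position is [9 / 3 / 11]. Elementwise product with the kernel and sum: 9·-1 + 11·2.

13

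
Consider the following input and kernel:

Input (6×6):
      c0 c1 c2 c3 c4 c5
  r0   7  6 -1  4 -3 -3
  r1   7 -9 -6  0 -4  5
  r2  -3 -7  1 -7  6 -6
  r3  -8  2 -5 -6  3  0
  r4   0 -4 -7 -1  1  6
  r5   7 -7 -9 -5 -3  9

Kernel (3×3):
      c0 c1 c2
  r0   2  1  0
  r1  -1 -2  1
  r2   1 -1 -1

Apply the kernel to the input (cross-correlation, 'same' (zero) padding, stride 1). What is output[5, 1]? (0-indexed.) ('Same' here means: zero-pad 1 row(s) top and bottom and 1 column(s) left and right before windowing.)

The receptive field on the zero-padded input at this output position is [0 -4 -7 / 7 -7 -9 / 0 0 0]. Elementwise product with the kernel and sum: 0·2 + -4·1 + 7·-1 + -7·-2 + -9·1 + 0·1 + 0·-1 + 0·-1.

-6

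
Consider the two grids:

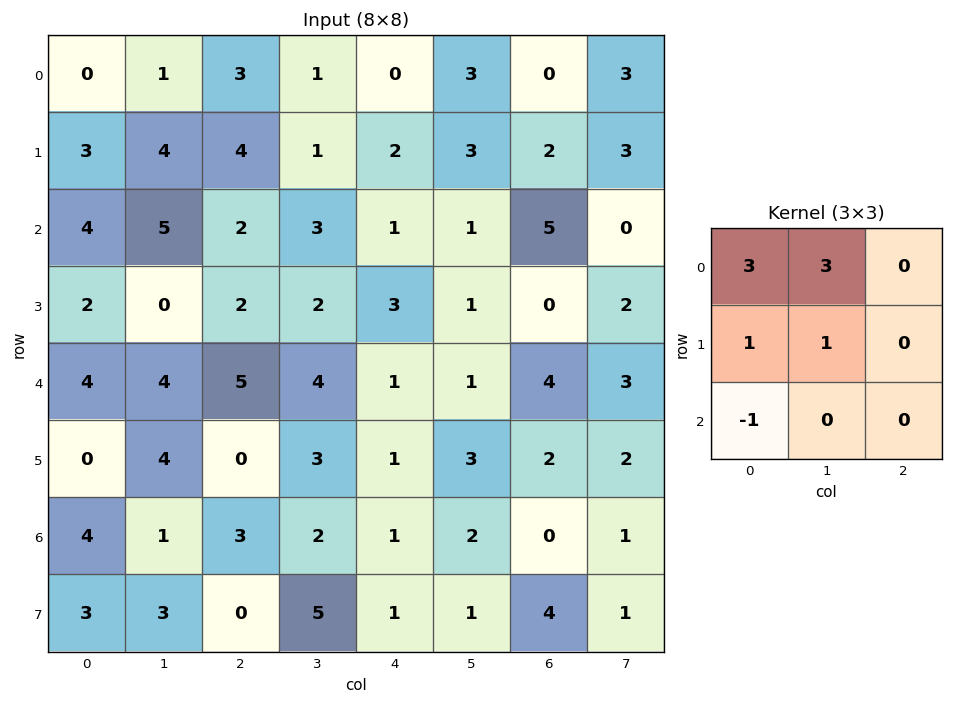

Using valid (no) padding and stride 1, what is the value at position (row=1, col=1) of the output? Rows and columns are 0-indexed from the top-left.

The receptive field on the input at this output position is [4 4 1 / 5 2 3 / 0 2 2]. Elementwise product with the kernel and sum: 4·3 + 4·3 + 5·1 + 2·1 + 0·-1.

31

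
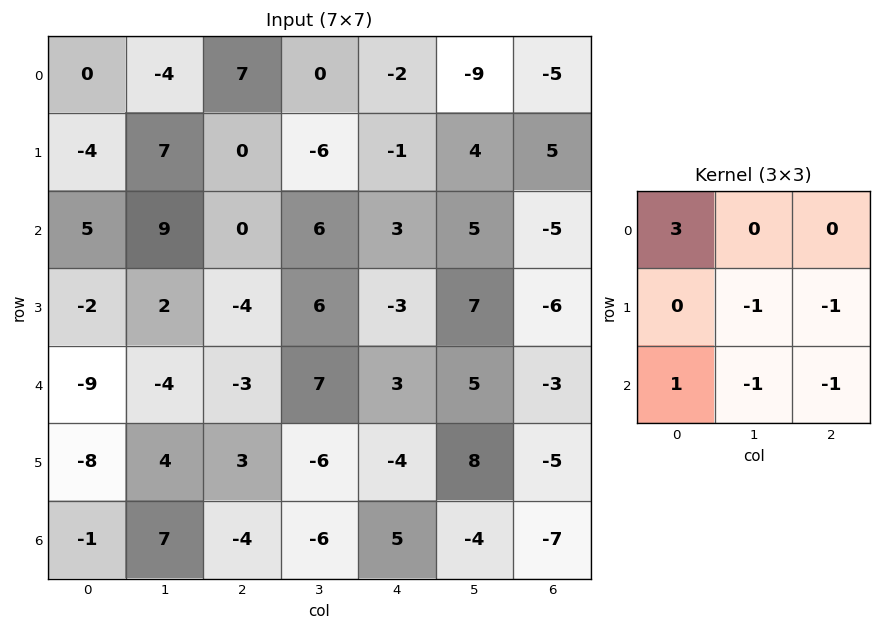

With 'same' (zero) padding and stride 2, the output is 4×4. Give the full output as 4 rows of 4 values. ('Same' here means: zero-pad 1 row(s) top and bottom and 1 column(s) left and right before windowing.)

Output[0,0]: The receptive field on the zero-padded input at this output position is [0 0 0 / 0 0 -4 / 0 -4 7]. Elementwise product with the kernel and sum: 0·3 + 0·-1 + -4·-1 + 0·1 + -4·-1 + 7·-1.
Output[0,1]: The receptive field on the zero-padded input at this output position is [0 0 0 / -4 7 0 / 7 0 -6]. Elementwise product with the kernel and sum: 0·3 + 7·-1 + 0·-1 + 7·1 + 0·-1 + -6·-1.

1 6 2 4
-14 15 -24 30
17 9 0 37
-6 22 -19 31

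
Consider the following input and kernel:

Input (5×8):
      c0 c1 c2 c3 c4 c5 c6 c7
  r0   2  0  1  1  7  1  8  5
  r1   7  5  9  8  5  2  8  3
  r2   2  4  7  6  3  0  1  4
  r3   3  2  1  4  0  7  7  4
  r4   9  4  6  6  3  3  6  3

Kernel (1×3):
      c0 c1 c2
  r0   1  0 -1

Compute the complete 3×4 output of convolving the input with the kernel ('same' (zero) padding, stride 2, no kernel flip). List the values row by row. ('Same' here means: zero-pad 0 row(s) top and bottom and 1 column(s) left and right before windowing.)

Output[0,0]: The receptive field on the zero-padded input at this output position is [0 2 0]. Elementwise product with the kernel and sum: 0·1 + 0·-1.

0 -1 0 -4
-4 -2 6 -4
-4 -2 3 0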